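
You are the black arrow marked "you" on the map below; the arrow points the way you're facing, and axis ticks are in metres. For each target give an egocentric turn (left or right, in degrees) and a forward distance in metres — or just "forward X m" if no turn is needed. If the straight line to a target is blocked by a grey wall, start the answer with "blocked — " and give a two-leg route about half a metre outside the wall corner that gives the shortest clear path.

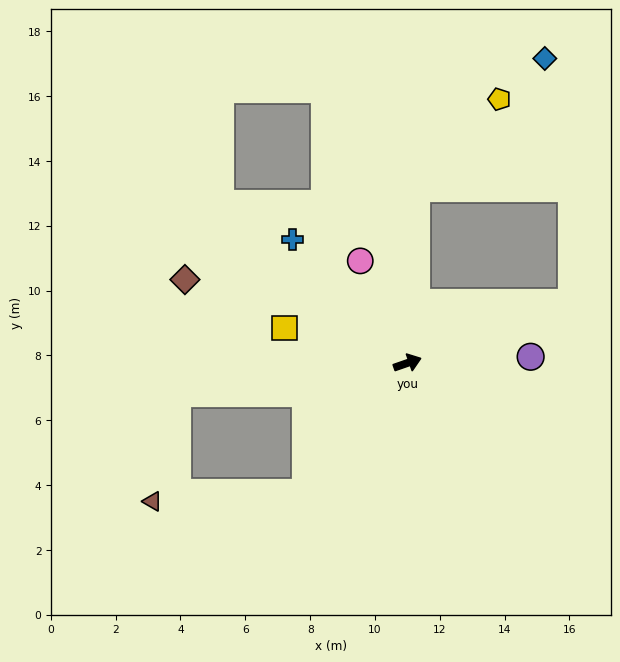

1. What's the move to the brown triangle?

blocked — turn right 147°, forward 5.1 m, then turn right 49°, forward 4.7 m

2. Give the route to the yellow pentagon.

blocked — turn left 68°, forward 5.4 m, then turn right 40°, forward 3.8 m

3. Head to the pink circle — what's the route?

turn left 96°, forward 3.5 m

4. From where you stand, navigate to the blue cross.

turn left 114°, forward 5.2 m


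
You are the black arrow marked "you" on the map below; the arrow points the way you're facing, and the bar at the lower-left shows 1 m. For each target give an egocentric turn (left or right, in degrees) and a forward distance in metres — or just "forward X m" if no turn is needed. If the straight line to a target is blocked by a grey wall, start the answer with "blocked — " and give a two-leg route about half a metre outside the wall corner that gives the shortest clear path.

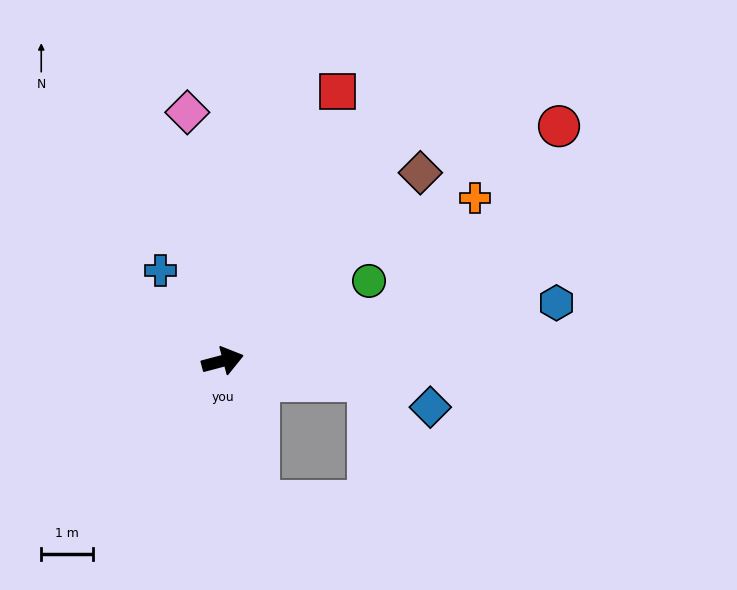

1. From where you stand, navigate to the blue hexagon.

turn right 5°, forward 6.5 m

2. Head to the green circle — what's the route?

turn left 14°, forward 3.2 m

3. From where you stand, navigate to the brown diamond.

turn left 29°, forward 5.2 m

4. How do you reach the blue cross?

turn left 110°, forward 2.1 m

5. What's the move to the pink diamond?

turn left 83°, forward 4.8 m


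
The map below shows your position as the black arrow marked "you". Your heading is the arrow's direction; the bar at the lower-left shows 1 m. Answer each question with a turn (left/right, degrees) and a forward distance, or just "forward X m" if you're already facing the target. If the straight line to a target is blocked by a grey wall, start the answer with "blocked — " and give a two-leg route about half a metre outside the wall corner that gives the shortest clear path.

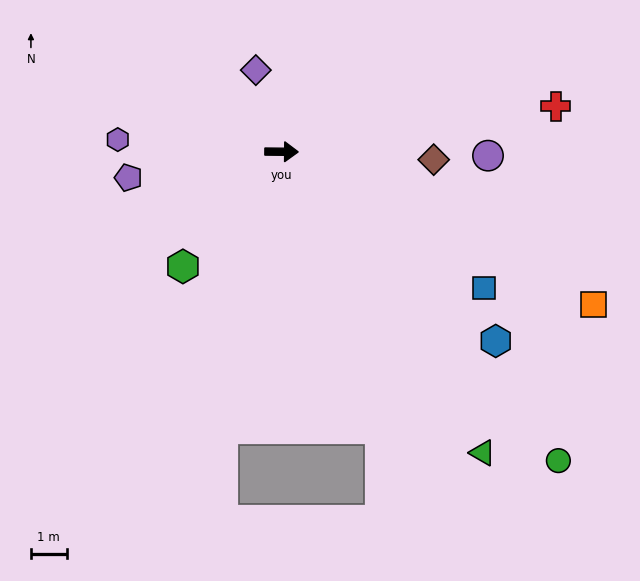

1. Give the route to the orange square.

turn right 26°, forward 9.7 m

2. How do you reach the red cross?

turn left 10°, forward 7.8 m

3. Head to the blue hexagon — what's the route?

turn right 41°, forward 8.0 m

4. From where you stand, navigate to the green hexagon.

turn right 130°, forward 4.2 m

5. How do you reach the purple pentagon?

turn right 170°, forward 4.3 m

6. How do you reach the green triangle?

turn right 56°, forward 10.1 m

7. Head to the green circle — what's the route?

turn right 48°, forward 11.6 m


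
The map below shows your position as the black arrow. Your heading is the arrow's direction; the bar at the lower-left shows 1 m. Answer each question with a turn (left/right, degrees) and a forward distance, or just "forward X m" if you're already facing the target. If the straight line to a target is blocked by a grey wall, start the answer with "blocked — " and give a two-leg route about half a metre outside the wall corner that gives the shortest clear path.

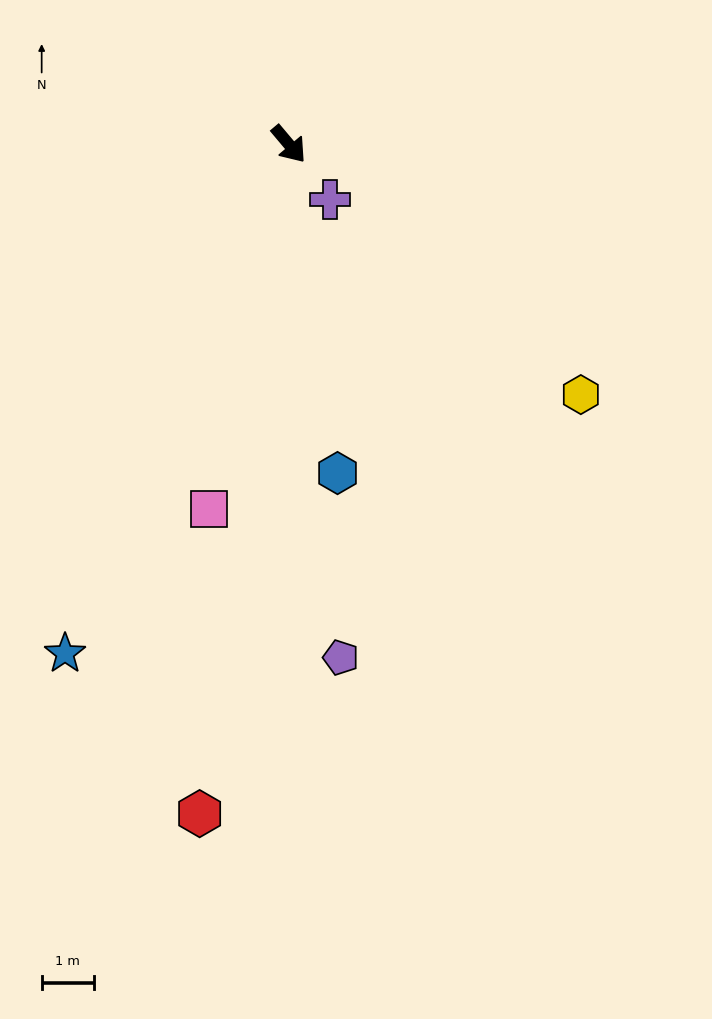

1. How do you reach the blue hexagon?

turn right 32°, forward 6.4 m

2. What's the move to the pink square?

turn right 52°, forward 7.1 m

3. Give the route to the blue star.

turn right 64°, forward 10.6 m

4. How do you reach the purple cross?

turn right 3°, forward 1.3 m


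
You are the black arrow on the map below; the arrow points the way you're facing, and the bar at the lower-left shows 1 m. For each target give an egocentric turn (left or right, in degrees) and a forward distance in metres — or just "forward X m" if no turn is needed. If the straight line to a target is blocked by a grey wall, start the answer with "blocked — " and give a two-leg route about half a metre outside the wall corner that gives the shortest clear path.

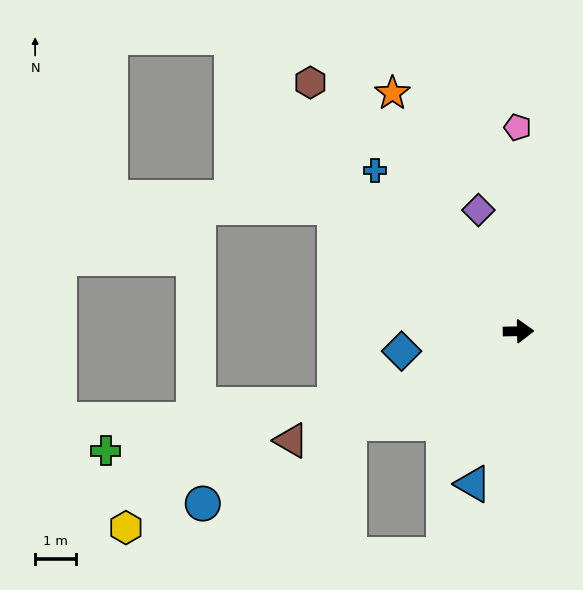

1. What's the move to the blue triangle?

turn right 108°, forward 3.9 m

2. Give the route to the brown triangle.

turn right 155°, forward 6.1 m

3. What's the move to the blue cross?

turn left 131°, forward 5.2 m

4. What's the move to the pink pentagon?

turn left 89°, forward 4.9 m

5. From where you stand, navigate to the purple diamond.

turn left 107°, forward 3.1 m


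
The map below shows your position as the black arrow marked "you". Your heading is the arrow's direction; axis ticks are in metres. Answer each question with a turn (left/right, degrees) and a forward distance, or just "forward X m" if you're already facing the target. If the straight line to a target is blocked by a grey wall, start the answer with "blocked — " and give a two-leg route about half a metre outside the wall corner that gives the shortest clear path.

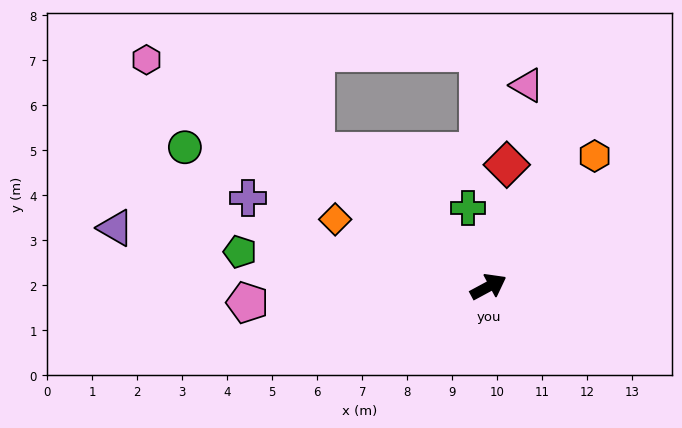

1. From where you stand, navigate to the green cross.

turn left 76°, forward 1.8 m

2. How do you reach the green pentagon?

turn left 144°, forward 5.6 m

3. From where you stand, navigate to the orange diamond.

turn left 128°, forward 3.7 m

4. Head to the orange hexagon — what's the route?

turn left 23°, forward 3.7 m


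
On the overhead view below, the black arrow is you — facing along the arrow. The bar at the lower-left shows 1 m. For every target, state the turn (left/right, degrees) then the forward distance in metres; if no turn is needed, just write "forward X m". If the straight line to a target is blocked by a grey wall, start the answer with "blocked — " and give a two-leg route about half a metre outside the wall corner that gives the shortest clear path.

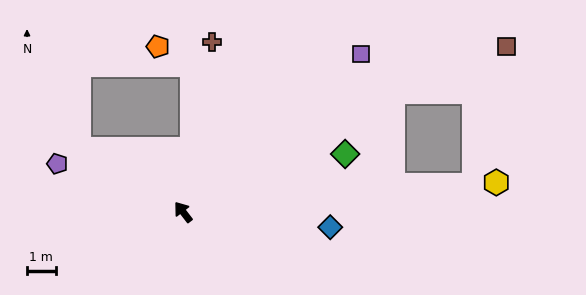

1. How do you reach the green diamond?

turn right 108°, forward 6.0 m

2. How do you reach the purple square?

turn right 86°, forward 8.3 m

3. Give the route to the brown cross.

turn right 47°, forward 6.1 m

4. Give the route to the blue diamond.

turn right 134°, forward 5.2 m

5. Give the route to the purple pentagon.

turn left 31°, forward 4.7 m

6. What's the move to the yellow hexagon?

turn right 122°, forward 11.0 m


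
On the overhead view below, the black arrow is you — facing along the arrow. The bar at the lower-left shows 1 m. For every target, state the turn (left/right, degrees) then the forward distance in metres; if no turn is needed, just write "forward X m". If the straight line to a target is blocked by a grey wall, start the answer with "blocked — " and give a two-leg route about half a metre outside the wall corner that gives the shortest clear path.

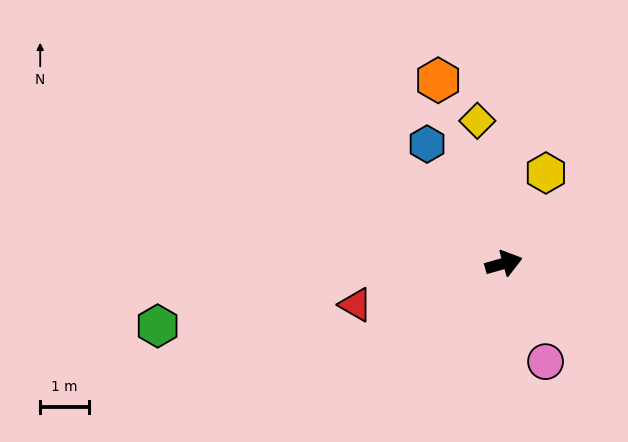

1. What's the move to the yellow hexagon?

turn left 49°, forward 2.0 m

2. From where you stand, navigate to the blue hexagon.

turn left 107°, forward 2.9 m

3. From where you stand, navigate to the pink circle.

turn right 83°, forward 2.2 m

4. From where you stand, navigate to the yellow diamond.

turn left 85°, forward 3.0 m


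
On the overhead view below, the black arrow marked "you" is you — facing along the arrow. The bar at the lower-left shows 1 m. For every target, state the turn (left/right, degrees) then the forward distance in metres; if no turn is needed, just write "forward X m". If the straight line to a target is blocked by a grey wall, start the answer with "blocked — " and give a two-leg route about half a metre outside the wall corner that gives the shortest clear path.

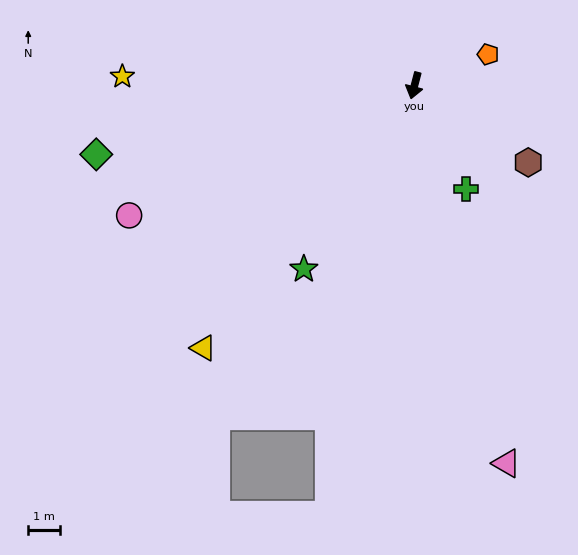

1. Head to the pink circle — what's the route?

turn right 51°, forward 9.8 m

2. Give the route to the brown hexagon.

turn left 71°, forward 4.3 m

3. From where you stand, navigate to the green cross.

turn left 41°, forward 3.6 m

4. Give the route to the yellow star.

turn right 77°, forward 9.2 m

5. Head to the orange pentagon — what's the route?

turn left 128°, forward 2.5 m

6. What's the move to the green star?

turn right 16°, forward 6.7 m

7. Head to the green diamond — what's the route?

turn right 63°, forward 10.2 m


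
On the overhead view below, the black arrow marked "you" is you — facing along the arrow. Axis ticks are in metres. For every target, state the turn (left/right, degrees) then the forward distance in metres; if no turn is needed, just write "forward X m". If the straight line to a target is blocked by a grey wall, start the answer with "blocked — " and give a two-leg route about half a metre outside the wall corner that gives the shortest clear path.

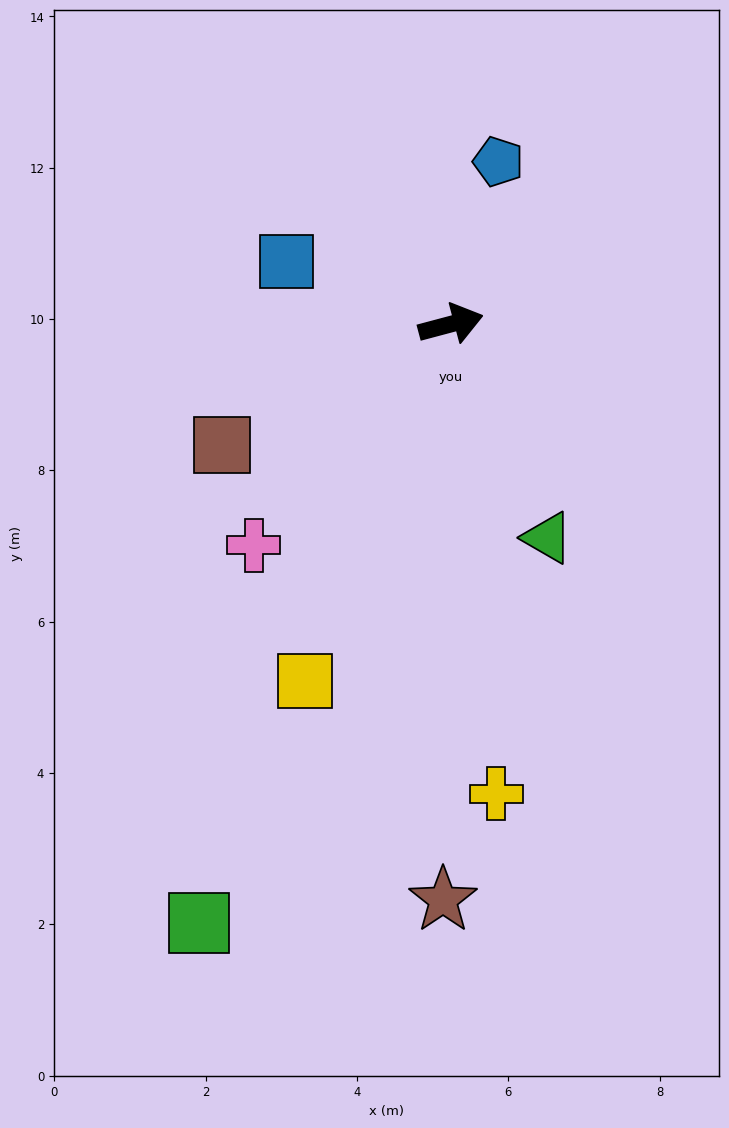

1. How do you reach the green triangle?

turn right 81°, forward 3.1 m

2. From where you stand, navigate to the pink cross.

turn right 147°, forward 3.9 m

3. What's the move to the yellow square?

turn right 127°, forward 5.1 m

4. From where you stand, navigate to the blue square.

turn left 144°, forward 2.3 m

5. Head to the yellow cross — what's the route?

turn right 99°, forward 6.2 m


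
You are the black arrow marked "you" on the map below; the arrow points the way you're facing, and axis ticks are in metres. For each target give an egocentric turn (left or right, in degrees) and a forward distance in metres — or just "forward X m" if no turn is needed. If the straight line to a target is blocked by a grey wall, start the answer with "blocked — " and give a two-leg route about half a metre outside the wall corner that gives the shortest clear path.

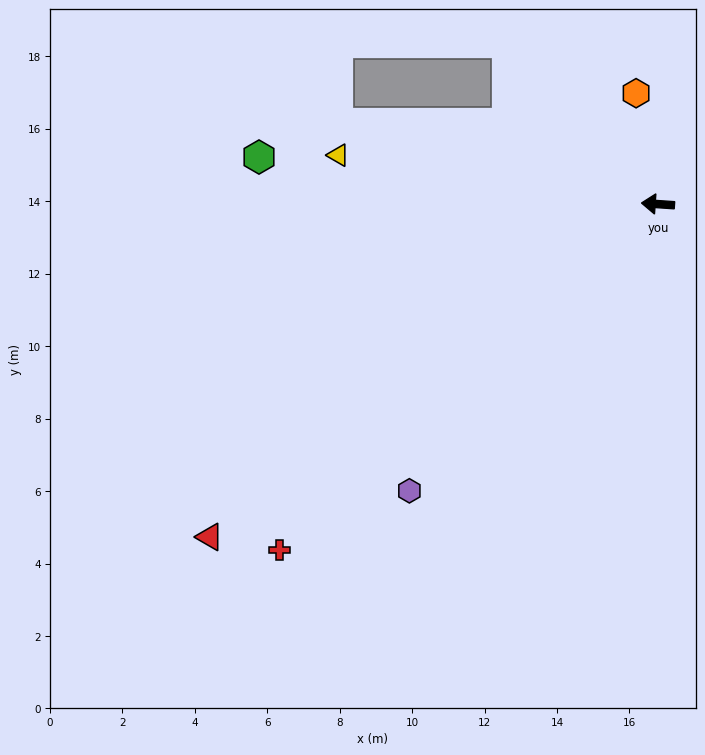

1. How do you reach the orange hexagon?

turn right 75°, forward 3.1 m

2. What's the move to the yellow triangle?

turn right 5°, forward 8.9 m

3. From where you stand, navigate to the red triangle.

turn left 40°, forward 15.4 m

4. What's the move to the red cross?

turn left 46°, forward 14.2 m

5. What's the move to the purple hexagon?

turn left 53°, forward 10.5 m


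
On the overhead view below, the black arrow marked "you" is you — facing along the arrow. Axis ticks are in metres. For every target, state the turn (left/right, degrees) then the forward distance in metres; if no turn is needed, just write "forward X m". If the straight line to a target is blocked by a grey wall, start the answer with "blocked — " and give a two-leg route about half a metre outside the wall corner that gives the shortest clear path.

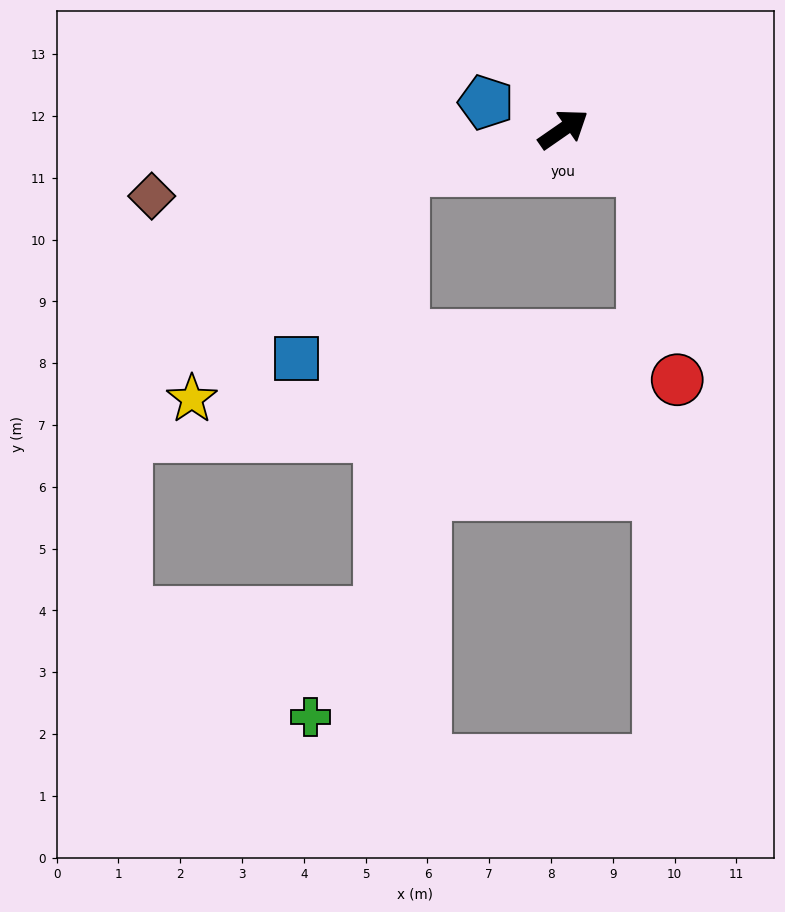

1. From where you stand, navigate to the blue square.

blocked — turn left 160°, forward 2.7 m, then turn left 46°, forward 3.5 m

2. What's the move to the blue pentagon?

turn left 126°, forward 1.3 m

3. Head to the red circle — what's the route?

blocked — turn right 62°, forward 1.4 m, then turn right 53°, forward 3.4 m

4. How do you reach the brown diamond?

turn left 154°, forward 6.7 m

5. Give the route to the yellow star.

blocked — turn left 160°, forward 2.7 m, then turn left 33°, forward 5.0 m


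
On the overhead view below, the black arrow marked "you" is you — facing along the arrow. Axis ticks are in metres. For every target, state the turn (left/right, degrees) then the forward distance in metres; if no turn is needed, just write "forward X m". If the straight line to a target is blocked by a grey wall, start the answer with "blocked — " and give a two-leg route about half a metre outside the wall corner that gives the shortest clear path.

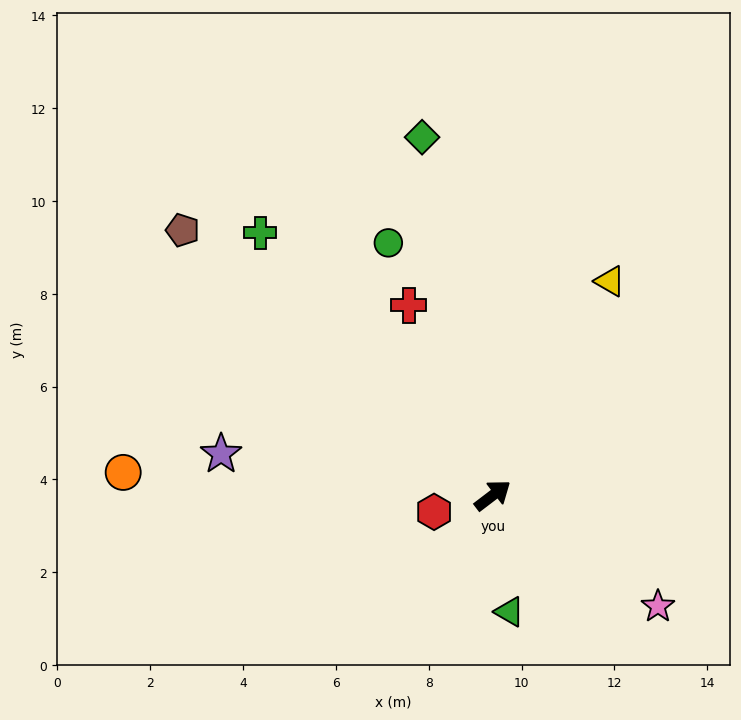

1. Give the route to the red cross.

turn left 77°, forward 4.5 m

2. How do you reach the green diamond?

turn left 64°, forward 7.9 m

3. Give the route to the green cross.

turn left 94°, forward 7.6 m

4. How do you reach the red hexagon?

turn left 158°, forward 1.3 m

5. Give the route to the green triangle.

turn right 119°, forward 2.5 m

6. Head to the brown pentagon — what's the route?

turn left 102°, forward 8.8 m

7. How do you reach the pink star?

turn right 71°, forward 4.3 m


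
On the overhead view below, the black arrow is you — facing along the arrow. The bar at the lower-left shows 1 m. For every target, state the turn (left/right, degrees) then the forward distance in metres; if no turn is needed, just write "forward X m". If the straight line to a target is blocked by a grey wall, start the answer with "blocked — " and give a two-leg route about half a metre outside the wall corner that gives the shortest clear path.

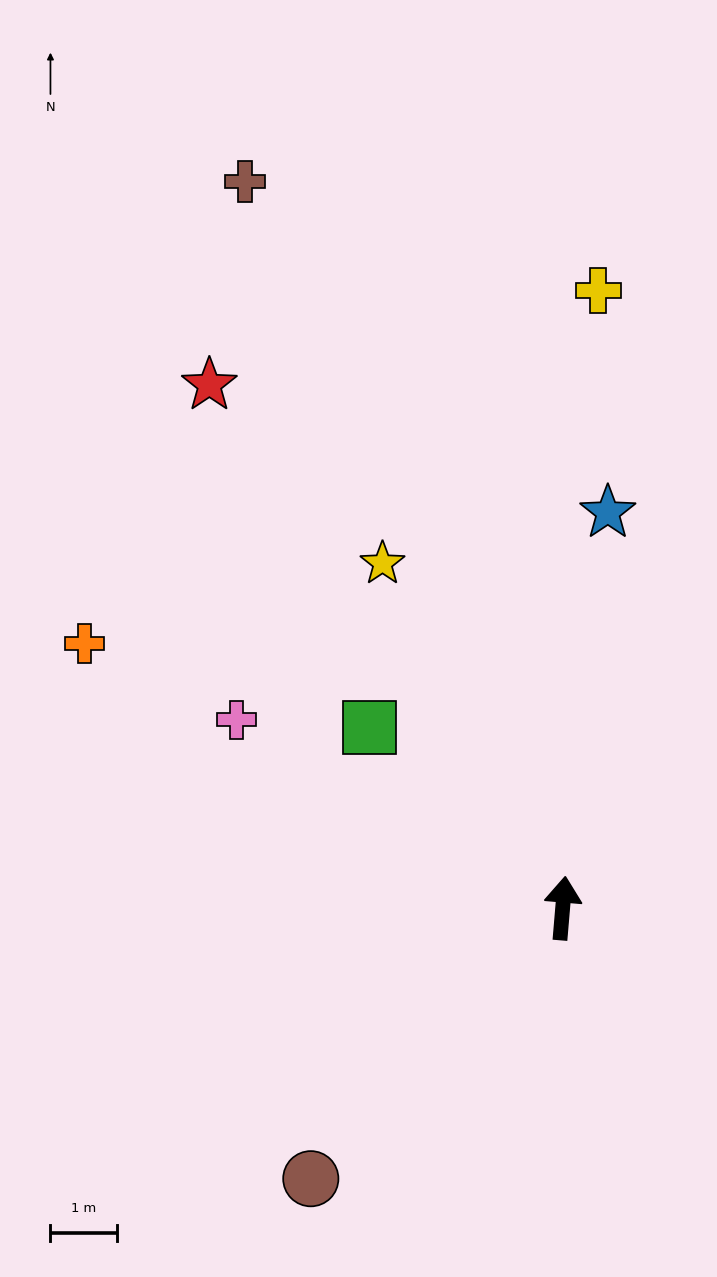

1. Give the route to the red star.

turn left 39°, forward 9.4 m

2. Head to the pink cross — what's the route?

turn left 65°, forward 5.6 m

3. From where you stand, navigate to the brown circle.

turn left 142°, forward 5.5 m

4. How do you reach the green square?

turn left 52°, forward 4.0 m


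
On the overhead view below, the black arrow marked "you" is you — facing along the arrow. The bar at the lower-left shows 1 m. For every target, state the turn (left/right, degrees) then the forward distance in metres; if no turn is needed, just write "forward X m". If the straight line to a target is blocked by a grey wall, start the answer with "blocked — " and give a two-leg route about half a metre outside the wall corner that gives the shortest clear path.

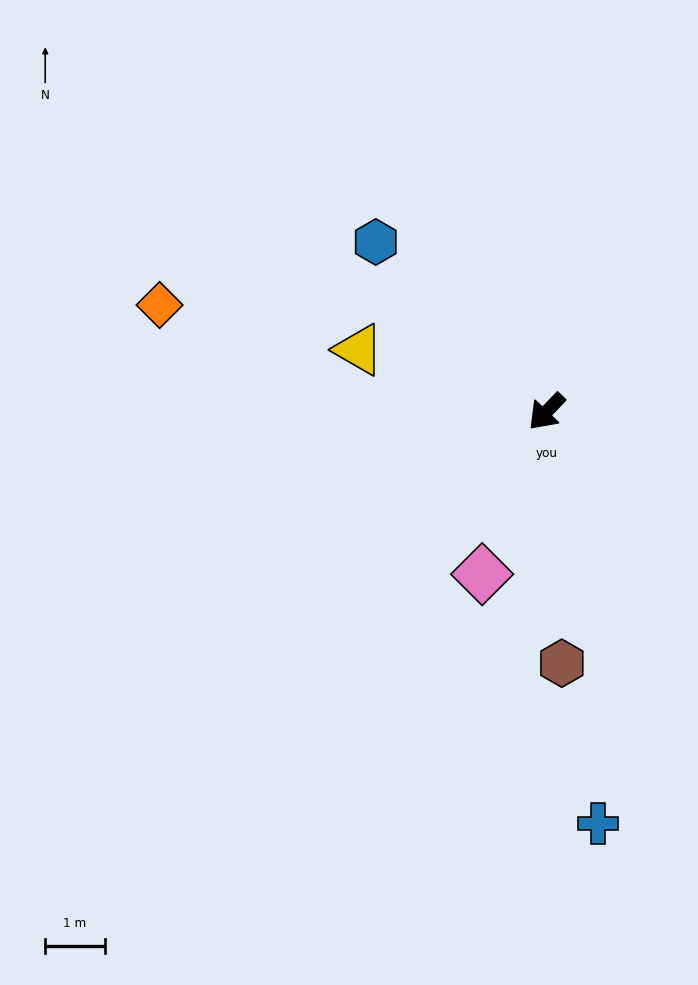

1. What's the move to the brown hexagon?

turn left 47°, forward 4.2 m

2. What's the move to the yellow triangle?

turn right 65°, forward 3.3 m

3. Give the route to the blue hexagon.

turn right 91°, forward 4.1 m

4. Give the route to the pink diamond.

turn left 22°, forward 2.9 m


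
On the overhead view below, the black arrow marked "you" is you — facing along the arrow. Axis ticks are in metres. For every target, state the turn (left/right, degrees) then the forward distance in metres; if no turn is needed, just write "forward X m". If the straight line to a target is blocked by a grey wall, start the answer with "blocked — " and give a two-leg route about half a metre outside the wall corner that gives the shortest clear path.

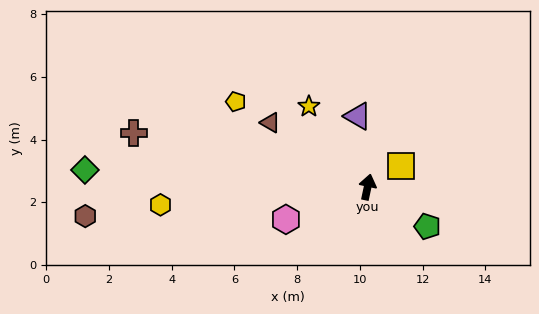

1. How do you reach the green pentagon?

turn right 111°, forward 2.3 m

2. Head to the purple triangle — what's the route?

turn left 20°, forward 2.3 m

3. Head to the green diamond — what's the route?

turn left 99°, forward 9.0 m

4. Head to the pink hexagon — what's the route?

turn left 124°, forward 2.8 m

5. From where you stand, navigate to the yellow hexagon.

turn left 107°, forward 6.6 m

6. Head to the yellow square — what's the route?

turn right 45°, forward 1.3 m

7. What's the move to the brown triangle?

turn left 69°, forward 3.7 m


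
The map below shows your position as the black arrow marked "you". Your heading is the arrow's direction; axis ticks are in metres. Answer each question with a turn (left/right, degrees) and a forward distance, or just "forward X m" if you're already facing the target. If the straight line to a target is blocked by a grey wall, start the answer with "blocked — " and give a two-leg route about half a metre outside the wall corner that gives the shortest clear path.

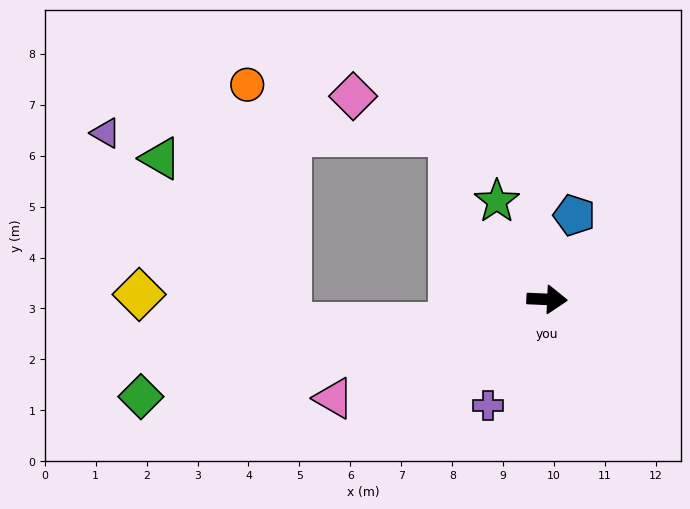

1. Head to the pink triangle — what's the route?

turn right 153°, forward 4.6 m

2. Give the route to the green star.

turn left 120°, forward 2.2 m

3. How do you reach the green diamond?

turn right 164°, forward 8.2 m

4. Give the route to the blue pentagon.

turn left 75°, forward 1.7 m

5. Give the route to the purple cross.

turn right 117°, forward 2.4 m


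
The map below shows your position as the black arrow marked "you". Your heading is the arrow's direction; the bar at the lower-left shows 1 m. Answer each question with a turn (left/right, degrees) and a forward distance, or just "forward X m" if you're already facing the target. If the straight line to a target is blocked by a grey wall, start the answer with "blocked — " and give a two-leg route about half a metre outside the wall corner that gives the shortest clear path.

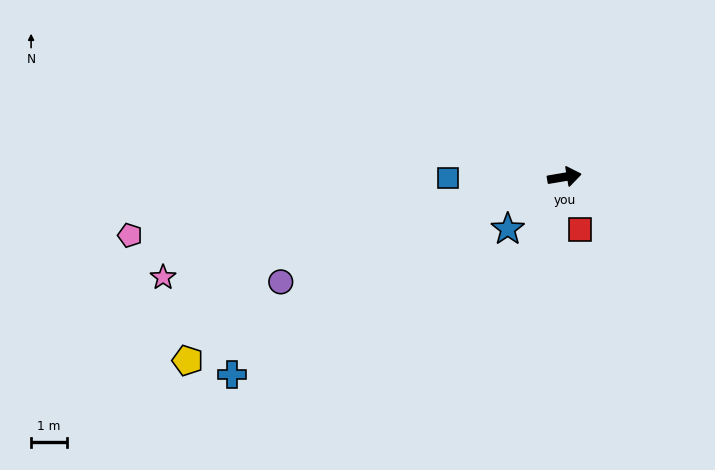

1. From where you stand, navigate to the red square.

turn right 83°, forward 1.5 m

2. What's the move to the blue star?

turn right 147°, forward 2.2 m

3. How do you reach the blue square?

turn left 171°, forward 3.3 m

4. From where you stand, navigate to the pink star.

turn right 176°, forward 11.6 m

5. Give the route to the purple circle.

turn right 169°, forward 8.5 m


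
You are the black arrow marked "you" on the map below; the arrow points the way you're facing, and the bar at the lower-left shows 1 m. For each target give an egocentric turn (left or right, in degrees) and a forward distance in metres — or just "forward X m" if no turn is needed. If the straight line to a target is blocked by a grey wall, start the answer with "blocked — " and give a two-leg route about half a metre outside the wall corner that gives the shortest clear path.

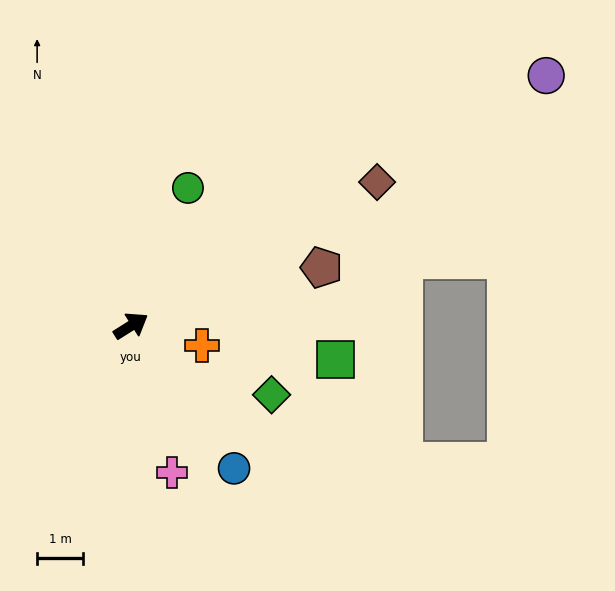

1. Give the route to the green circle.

turn left 35°, forward 3.2 m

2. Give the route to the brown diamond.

forward 6.2 m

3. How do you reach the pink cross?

turn right 107°, forward 3.3 m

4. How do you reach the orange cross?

turn right 48°, forward 1.6 m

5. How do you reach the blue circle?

turn right 86°, forward 3.8 m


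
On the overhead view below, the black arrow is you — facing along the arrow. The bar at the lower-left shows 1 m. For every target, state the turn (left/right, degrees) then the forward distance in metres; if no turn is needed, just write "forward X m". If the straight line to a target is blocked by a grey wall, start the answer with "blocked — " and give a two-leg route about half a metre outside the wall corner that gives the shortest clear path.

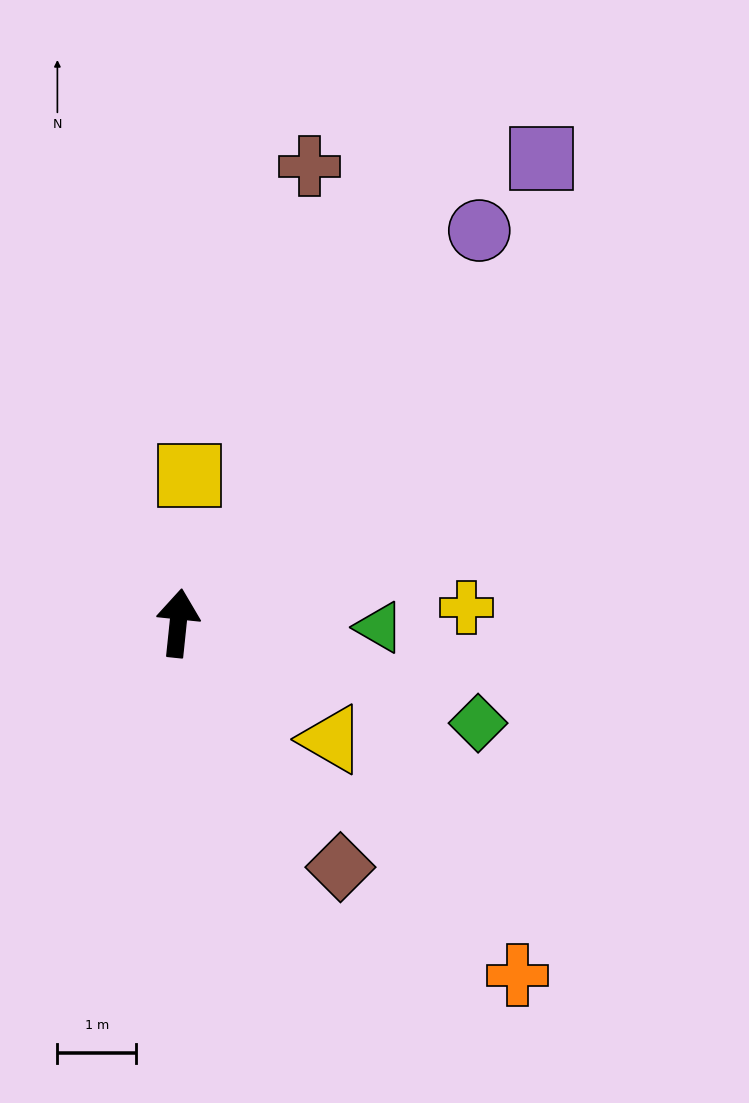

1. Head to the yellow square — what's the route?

forward 1.9 m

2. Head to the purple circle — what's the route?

turn right 32°, forward 6.3 m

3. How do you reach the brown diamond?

turn right 140°, forward 3.7 m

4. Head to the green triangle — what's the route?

turn right 85°, forward 2.6 m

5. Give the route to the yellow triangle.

turn right 121°, forward 2.4 m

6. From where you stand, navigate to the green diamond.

turn right 103°, forward 4.0 m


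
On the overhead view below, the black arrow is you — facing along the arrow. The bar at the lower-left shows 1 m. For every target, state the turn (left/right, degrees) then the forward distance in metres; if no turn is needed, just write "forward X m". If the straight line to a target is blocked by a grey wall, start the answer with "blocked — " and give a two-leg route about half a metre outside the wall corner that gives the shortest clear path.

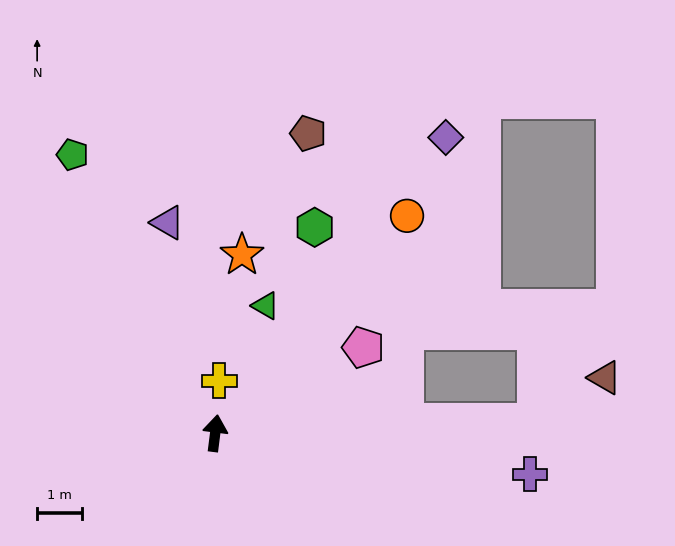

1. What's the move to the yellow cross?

turn left 3°, forward 1.2 m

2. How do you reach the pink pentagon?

turn right 53°, forward 3.8 m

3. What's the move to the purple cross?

turn right 90°, forward 7.1 m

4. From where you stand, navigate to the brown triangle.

blocked — turn right 81°, forward 7.2 m, then turn left 31°, forward 1.8 m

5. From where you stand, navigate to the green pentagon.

turn left 34°, forward 7.0 m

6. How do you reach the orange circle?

turn right 34°, forward 6.5 m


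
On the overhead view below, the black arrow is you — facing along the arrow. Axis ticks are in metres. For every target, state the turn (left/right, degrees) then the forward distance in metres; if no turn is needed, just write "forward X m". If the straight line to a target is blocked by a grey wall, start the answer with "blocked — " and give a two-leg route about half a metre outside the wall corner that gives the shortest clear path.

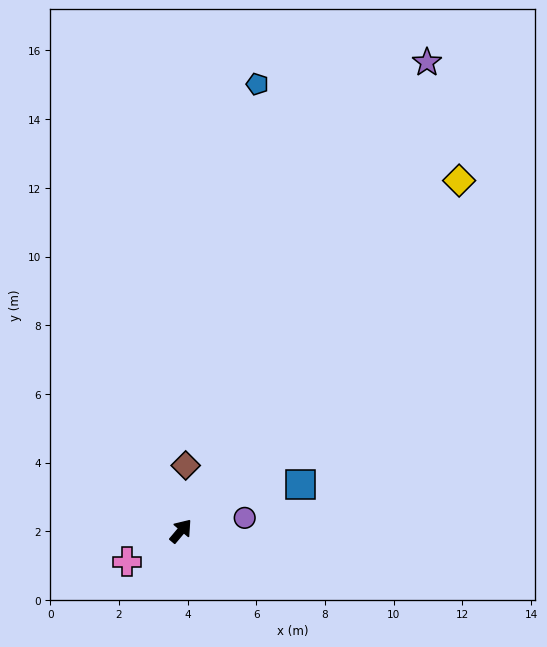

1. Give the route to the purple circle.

turn right 38°, forward 1.9 m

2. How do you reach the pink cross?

turn left 160°, forward 1.8 m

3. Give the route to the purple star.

turn left 12°, forward 15.4 m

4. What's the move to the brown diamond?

turn left 36°, forward 1.9 m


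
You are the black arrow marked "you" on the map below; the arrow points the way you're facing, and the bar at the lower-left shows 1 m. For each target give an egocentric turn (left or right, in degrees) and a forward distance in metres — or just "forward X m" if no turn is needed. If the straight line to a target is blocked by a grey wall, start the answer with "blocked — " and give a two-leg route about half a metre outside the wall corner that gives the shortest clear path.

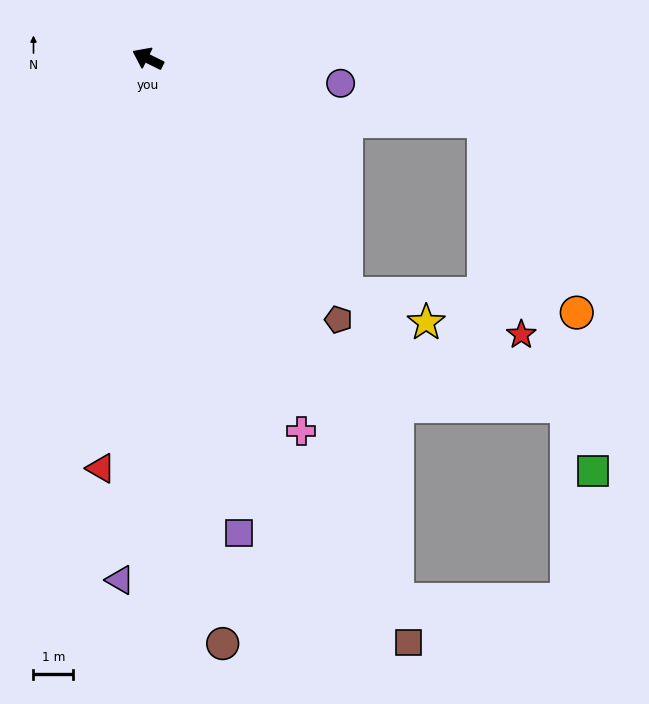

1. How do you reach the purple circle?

turn right 161°, forward 4.9 m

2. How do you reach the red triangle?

turn left 110°, forward 10.4 m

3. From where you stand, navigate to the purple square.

turn left 127°, forward 12.2 m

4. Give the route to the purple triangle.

turn left 113°, forward 13.2 m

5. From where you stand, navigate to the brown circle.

turn left 123°, forward 14.9 m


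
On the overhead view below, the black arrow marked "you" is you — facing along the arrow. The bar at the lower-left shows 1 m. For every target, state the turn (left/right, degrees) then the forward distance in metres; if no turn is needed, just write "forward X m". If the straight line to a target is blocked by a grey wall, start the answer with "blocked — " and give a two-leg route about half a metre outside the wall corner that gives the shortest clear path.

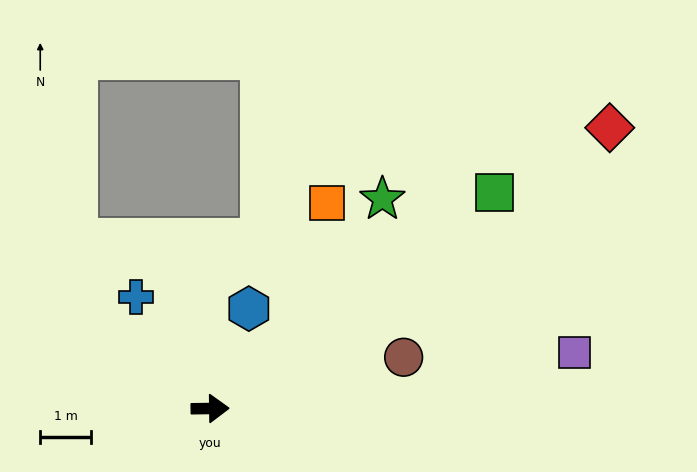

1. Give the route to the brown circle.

turn left 14°, forward 4.0 m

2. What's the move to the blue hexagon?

turn left 68°, forward 2.1 m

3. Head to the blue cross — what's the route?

turn left 123°, forward 2.6 m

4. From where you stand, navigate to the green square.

turn left 36°, forward 7.1 m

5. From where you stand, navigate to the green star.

turn left 50°, forward 5.4 m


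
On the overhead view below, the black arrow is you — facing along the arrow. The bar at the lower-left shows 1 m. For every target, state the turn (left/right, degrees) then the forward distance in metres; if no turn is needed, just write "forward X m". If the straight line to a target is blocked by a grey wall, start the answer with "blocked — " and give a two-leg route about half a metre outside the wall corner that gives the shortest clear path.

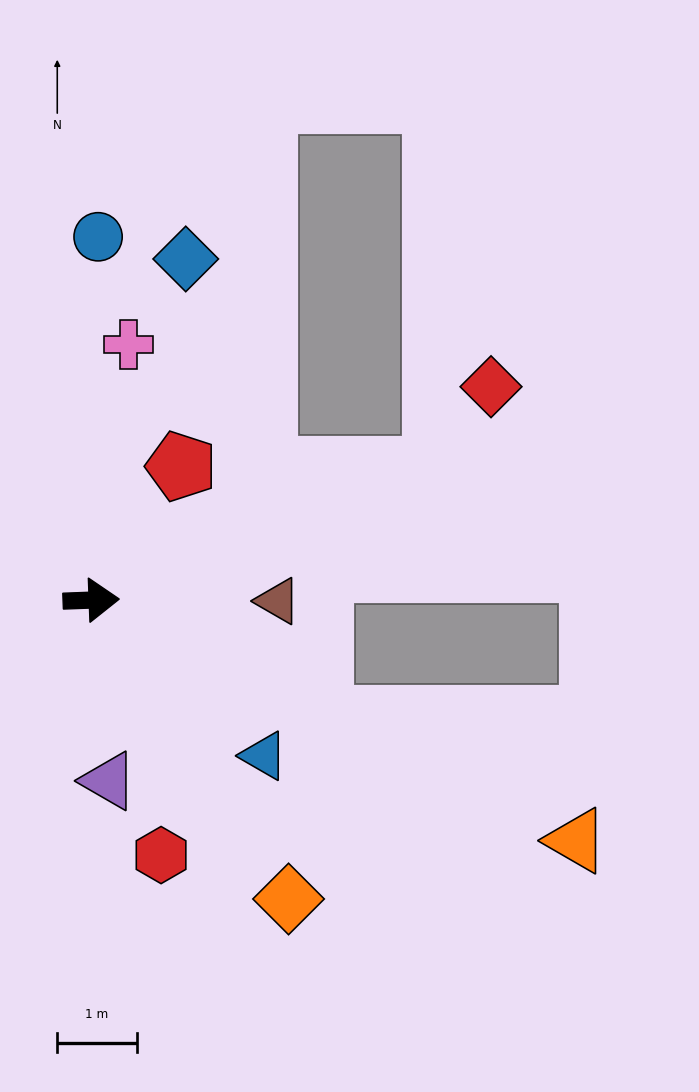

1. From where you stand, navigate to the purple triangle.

turn right 87°, forward 2.3 m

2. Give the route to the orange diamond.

turn right 59°, forward 4.5 m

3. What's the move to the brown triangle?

turn right 2°, forward 2.3 m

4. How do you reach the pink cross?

turn left 80°, forward 3.3 m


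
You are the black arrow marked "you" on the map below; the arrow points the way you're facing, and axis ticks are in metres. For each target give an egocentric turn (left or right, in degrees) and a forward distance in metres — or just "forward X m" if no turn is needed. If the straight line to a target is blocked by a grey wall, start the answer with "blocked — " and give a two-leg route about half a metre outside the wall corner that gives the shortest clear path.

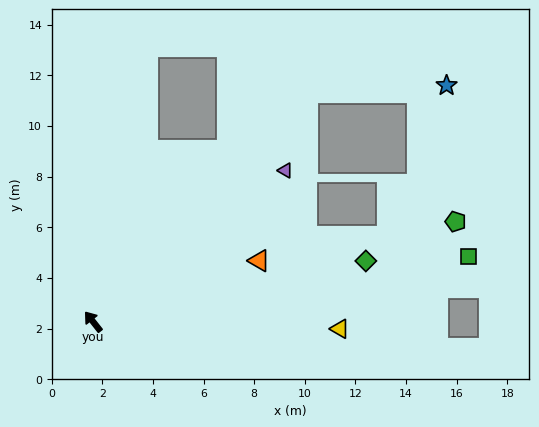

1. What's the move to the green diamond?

turn right 116°, forward 11.0 m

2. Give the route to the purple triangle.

turn right 90°, forward 9.7 m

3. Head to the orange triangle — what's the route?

turn right 108°, forward 7.0 m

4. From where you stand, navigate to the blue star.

blocked — turn right 81°, forward 12.4 m, then turn right 44°, forward 5.5 m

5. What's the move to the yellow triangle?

turn right 130°, forward 9.8 m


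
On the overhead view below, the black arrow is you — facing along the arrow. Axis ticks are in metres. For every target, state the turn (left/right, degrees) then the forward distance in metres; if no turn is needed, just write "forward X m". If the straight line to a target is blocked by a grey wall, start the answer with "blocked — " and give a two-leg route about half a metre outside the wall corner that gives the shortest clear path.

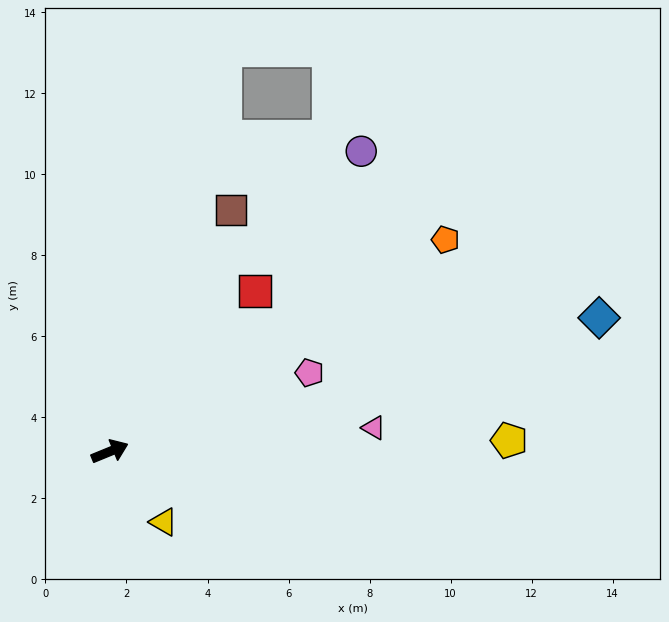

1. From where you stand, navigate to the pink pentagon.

forward 5.3 m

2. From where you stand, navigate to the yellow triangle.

turn right 75°, forward 2.2 m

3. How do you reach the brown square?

turn left 41°, forward 6.7 m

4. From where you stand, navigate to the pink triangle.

turn right 17°, forward 6.5 m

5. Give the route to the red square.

turn left 25°, forward 5.3 m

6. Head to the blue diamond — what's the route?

turn right 7°, forward 12.5 m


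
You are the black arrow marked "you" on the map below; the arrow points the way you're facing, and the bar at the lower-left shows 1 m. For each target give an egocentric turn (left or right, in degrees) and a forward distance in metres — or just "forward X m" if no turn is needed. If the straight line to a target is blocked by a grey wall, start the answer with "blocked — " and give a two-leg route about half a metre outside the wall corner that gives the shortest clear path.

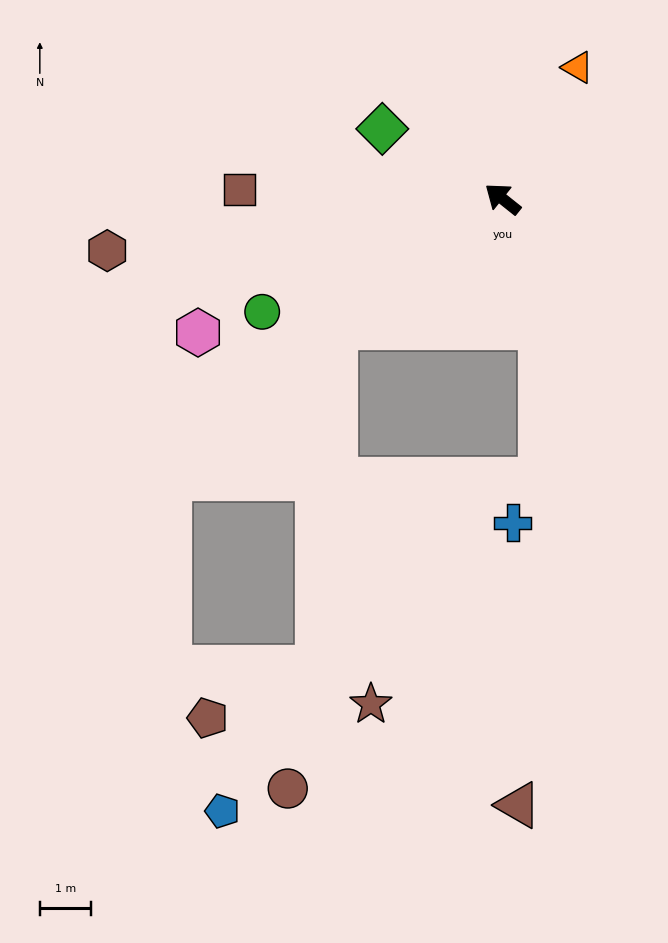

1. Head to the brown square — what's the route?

turn left 37°, forward 5.1 m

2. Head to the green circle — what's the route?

turn left 64°, forward 5.1 m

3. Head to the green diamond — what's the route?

turn left 8°, forward 2.7 m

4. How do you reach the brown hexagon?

turn left 46°, forward 7.7 m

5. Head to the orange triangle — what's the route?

turn right 81°, forward 2.9 m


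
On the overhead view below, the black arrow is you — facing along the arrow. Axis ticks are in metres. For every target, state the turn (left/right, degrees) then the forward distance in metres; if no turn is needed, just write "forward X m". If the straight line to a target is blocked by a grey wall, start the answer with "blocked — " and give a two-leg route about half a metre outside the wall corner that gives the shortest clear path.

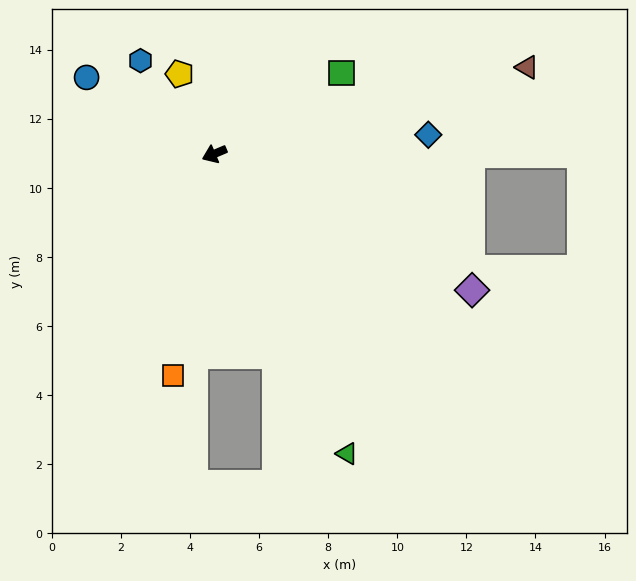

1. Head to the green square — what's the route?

turn right 171°, forward 4.4 m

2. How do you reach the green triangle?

turn left 91°, forward 9.5 m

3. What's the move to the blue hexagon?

turn right 75°, forward 3.4 m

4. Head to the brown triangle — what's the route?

turn left 173°, forward 9.4 m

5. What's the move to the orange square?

turn left 56°, forward 6.5 m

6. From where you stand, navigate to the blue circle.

turn right 54°, forward 4.3 m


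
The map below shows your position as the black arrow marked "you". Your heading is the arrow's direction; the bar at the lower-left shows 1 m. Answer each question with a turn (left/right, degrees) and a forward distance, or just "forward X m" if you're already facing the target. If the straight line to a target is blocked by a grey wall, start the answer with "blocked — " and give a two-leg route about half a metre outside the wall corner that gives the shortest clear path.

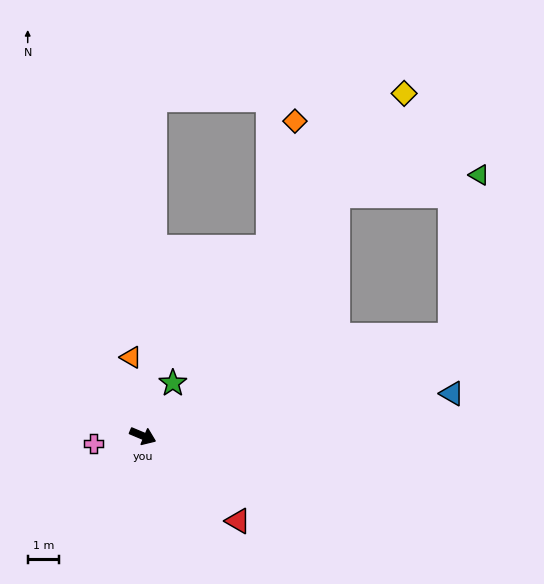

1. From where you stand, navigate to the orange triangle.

turn left 121°, forward 2.5 m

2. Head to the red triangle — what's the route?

turn right 19°, forward 4.1 m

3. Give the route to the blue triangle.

turn left 31°, forward 10.0 m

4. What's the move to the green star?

turn left 83°, forward 1.9 m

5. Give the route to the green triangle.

blocked — turn left 41°, forward 10.4 m, then turn left 62°, forward 5.2 m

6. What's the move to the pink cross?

turn right 148°, forward 1.6 m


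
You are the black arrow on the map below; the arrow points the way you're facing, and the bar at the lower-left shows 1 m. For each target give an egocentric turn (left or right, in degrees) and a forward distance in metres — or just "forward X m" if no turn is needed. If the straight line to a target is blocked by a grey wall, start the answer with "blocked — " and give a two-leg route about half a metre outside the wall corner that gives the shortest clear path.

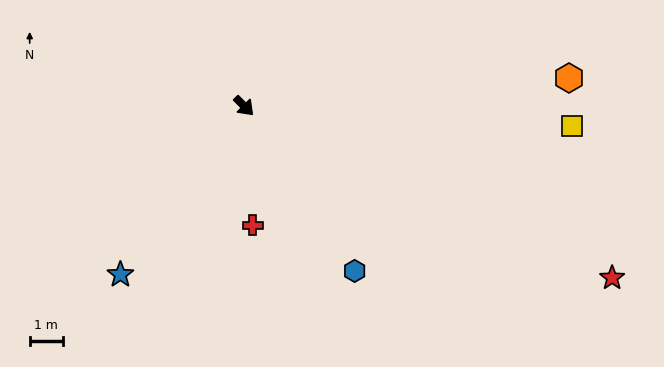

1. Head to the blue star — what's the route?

turn right 81°, forward 6.4 m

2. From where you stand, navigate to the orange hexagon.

turn left 50°, forward 9.9 m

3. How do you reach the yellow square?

turn left 42°, forward 10.0 m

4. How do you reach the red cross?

turn right 41°, forward 3.6 m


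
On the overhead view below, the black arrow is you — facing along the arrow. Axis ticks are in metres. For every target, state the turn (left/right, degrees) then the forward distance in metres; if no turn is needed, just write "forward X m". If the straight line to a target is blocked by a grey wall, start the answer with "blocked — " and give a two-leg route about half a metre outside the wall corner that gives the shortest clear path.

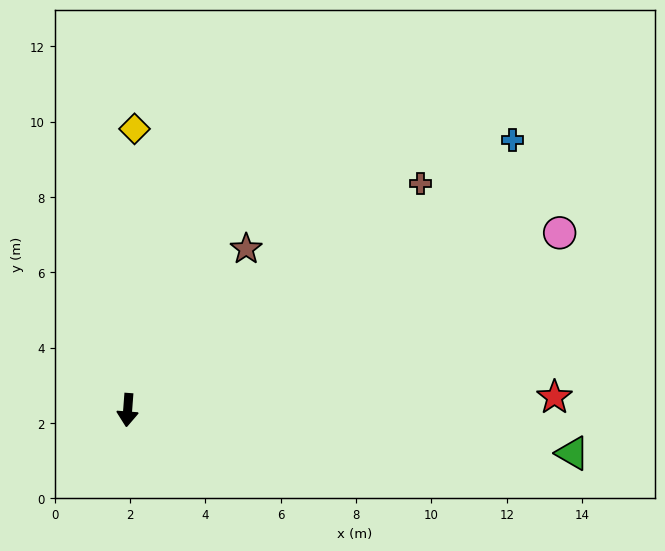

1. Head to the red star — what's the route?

turn left 96°, forward 11.3 m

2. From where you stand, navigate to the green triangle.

turn left 89°, forward 11.9 m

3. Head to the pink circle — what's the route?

turn left 117°, forward 12.4 m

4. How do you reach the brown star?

turn left 148°, forward 5.3 m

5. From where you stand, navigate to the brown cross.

turn left 132°, forward 9.8 m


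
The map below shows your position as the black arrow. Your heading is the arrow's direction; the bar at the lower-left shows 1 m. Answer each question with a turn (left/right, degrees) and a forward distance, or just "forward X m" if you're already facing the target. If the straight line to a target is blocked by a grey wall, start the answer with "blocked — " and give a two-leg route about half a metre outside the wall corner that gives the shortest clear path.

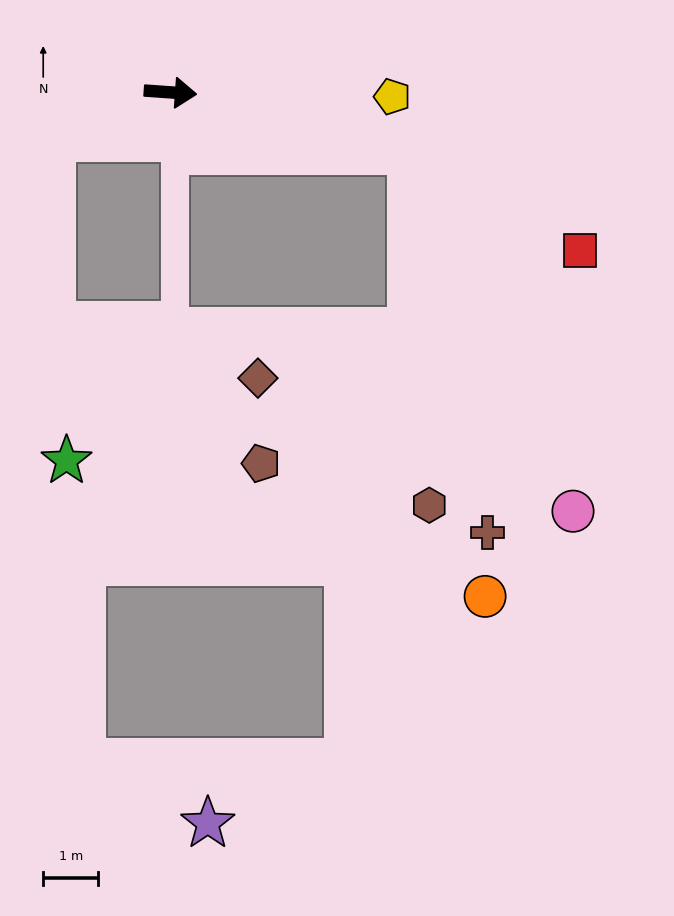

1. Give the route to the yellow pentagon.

turn left 3°, forward 4.0 m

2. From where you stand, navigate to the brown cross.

blocked — turn right 10°, forward 4.5 m, then turn right 65°, forward 7.0 m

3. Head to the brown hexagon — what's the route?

blocked — turn right 10°, forward 4.5 m, then turn right 73°, forward 6.4 m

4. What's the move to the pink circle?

blocked — turn right 10°, forward 4.5 m, then turn right 52°, forward 7.2 m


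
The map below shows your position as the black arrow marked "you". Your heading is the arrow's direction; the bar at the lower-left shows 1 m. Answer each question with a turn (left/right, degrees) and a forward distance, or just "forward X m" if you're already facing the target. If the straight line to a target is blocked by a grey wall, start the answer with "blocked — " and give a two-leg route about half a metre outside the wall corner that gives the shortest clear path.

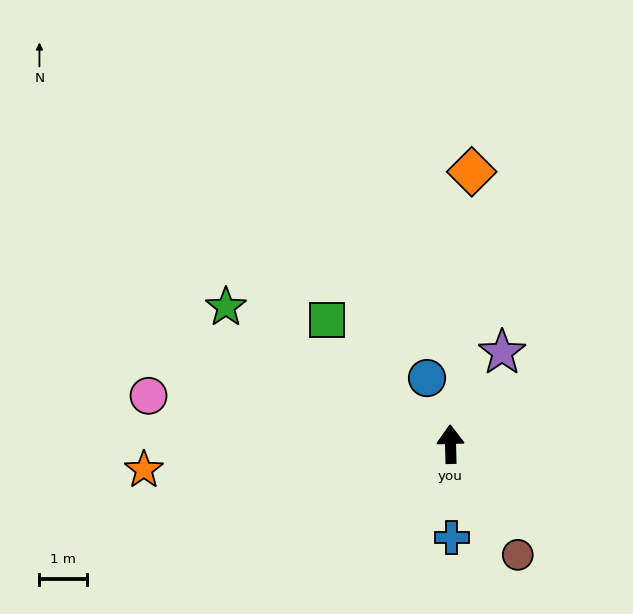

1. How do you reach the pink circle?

turn left 79°, forward 6.4 m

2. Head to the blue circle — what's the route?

turn left 18°, forward 1.5 m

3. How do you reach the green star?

turn left 57°, forward 5.5 m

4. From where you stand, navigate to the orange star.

turn left 93°, forward 6.4 m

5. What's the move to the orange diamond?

turn right 6°, forward 5.7 m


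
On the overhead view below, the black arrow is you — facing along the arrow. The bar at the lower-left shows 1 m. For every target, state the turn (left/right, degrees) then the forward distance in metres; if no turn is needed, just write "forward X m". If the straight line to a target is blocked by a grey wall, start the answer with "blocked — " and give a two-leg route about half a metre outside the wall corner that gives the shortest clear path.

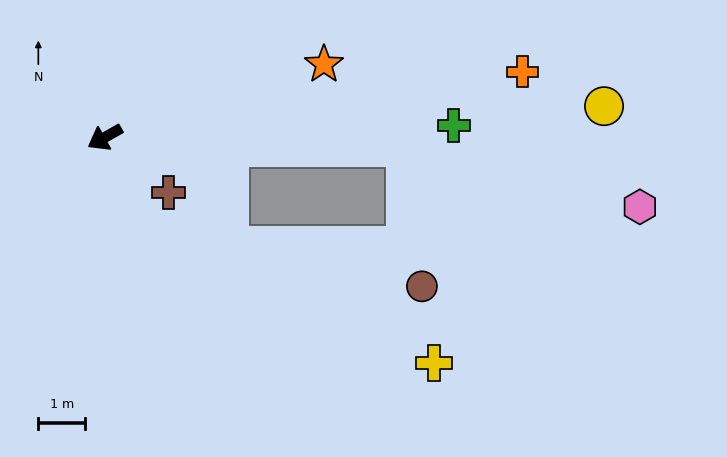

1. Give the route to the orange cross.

turn left 159°, forward 9.0 m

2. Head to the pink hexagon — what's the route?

blocked — turn left 149°, forward 6.4 m, then turn right 13°, forward 5.1 m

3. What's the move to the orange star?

turn left 169°, forward 4.9 m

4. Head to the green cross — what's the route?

turn left 153°, forward 7.4 m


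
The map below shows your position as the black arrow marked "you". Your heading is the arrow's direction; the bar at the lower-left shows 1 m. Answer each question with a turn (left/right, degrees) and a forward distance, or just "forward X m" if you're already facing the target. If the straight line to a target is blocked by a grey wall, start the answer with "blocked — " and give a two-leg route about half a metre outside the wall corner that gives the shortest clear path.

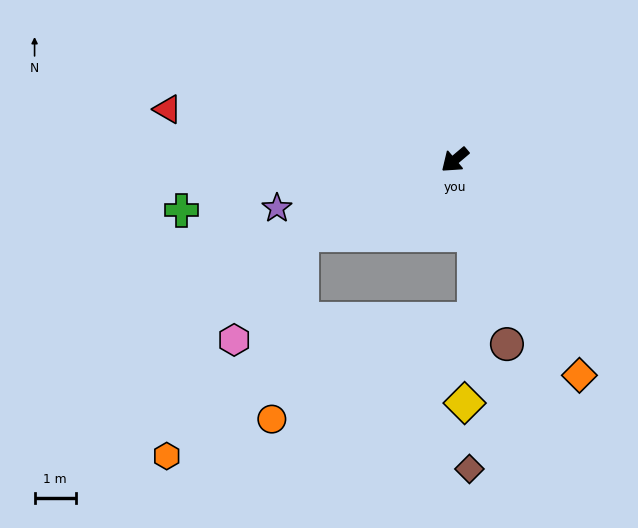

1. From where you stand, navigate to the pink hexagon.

blocked — turn right 14°, forward 4.1 m, then turn left 31°, forward 3.0 m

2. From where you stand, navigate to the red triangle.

turn right 50°, forward 7.1 m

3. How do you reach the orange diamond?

turn left 80°, forward 6.0 m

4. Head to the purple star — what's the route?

turn right 25°, forward 4.5 m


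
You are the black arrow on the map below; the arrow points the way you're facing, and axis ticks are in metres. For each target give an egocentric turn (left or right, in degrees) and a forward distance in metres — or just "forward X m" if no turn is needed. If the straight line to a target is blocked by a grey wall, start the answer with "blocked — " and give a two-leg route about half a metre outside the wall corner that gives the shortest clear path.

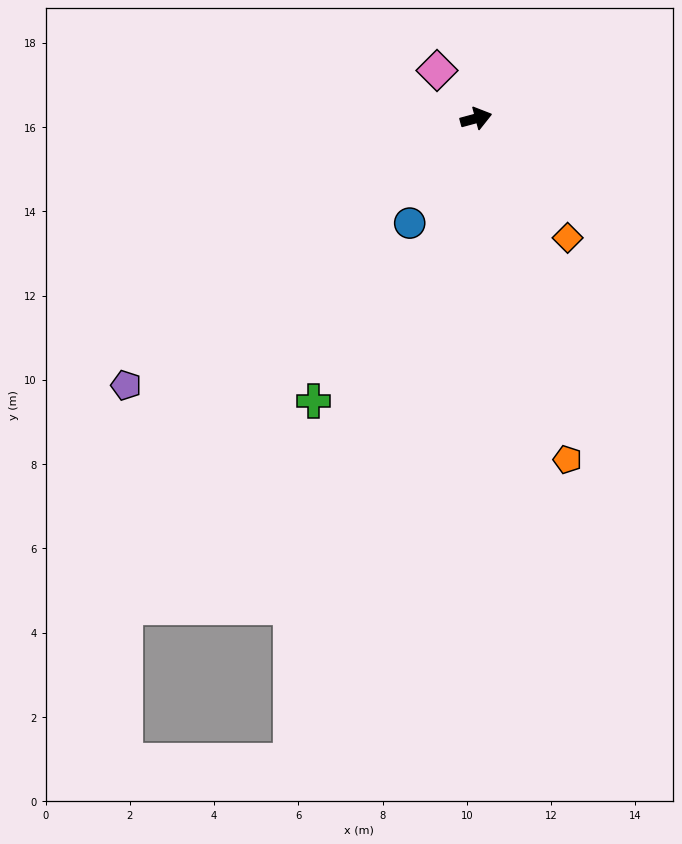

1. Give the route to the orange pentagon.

turn right 90°, forward 8.4 m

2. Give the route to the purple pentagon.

turn right 158°, forward 10.4 m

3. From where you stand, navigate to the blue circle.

turn right 138°, forward 2.9 m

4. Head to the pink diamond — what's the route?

turn left 114°, forward 1.5 m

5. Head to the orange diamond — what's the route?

turn right 68°, forward 3.6 m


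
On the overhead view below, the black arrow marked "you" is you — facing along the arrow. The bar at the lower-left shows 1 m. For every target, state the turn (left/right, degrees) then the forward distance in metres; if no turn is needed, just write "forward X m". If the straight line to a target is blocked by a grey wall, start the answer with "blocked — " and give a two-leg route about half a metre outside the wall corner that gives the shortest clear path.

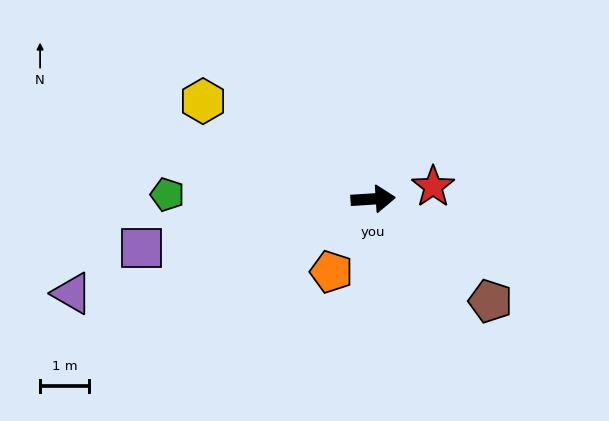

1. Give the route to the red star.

turn left 8°, forward 1.2 m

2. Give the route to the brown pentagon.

turn right 45°, forward 3.2 m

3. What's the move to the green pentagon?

turn left 175°, forward 4.2 m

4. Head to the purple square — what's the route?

turn right 172°, forward 4.8 m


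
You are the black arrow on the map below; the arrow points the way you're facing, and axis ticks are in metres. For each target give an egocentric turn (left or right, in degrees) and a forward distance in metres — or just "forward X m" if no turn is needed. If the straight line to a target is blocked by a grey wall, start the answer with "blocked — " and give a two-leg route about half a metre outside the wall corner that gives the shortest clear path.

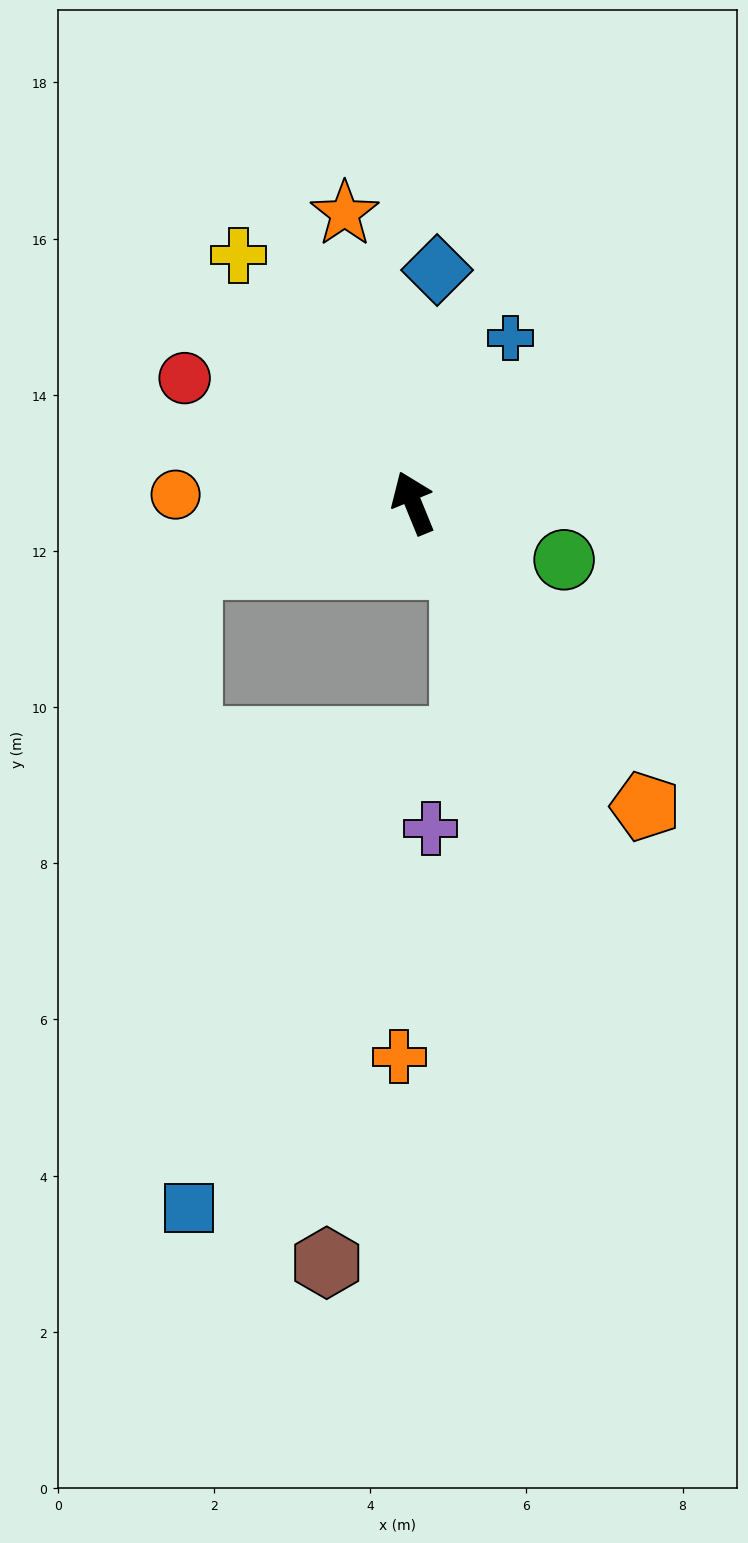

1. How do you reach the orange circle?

turn left 66°, forward 3.0 m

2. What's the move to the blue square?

blocked — turn left 84°, forward 3.0 m, then turn left 74°, forward 8.2 m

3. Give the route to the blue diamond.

turn right 28°, forward 3.0 m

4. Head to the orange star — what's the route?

turn right 9°, forward 3.8 m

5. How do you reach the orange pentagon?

turn right 165°, forward 4.9 m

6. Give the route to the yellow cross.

turn left 13°, forward 3.9 m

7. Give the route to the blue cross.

turn right 53°, forward 2.5 m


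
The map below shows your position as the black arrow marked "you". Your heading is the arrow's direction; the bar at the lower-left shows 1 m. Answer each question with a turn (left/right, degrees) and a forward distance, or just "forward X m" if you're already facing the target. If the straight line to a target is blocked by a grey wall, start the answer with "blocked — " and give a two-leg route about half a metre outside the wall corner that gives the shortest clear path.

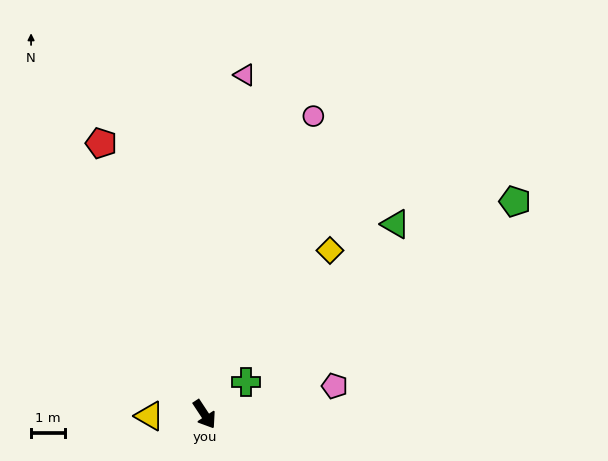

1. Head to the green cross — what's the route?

turn left 94°, forward 1.5 m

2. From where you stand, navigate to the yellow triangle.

turn right 122°, forward 1.6 m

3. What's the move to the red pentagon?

turn left 167°, forward 8.5 m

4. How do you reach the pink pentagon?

turn left 69°, forward 3.9 m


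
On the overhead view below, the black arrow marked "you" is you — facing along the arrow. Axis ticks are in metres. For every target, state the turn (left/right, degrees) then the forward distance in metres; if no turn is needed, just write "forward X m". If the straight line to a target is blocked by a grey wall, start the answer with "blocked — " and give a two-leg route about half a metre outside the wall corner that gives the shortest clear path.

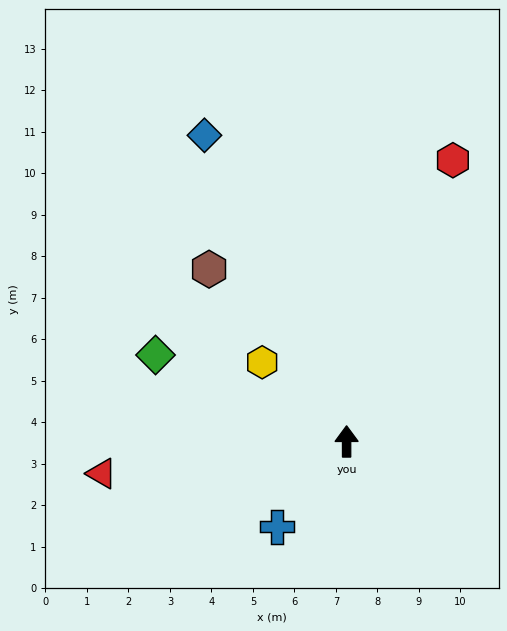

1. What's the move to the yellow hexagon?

turn left 47°, forward 2.8 m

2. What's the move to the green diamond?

turn left 66°, forward 5.1 m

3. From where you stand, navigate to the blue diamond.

turn left 25°, forward 8.1 m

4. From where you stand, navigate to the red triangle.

turn left 97°, forward 6.0 m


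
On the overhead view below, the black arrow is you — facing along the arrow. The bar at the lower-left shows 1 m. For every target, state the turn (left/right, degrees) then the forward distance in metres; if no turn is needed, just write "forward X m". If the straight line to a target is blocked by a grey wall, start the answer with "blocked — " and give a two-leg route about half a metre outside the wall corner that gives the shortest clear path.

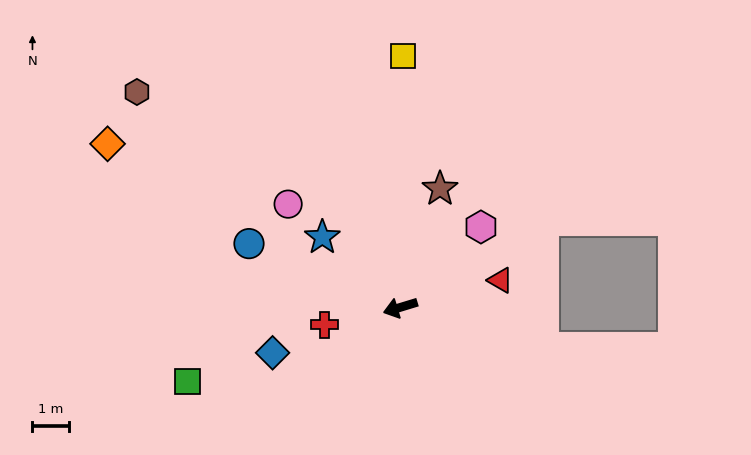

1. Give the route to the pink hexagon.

turn right 152°, forward 3.1 m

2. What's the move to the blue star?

turn right 59°, forward 2.9 m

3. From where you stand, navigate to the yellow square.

turn right 107°, forward 6.9 m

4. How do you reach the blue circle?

turn right 40°, forward 4.5 m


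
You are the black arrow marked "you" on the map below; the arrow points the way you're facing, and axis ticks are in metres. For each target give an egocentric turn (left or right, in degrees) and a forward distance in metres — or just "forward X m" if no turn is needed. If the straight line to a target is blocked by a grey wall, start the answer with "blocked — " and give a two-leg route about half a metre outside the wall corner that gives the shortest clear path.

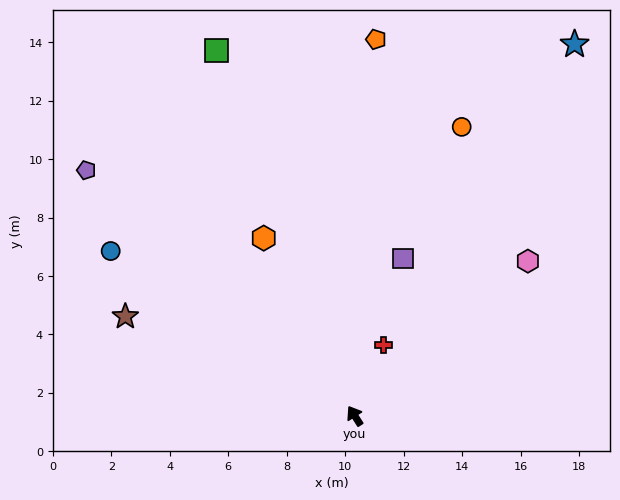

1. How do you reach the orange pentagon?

turn right 36°, forward 12.9 m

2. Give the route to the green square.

turn right 12°, forward 13.4 m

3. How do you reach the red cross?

turn right 55°, forward 2.6 m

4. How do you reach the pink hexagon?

turn right 81°, forward 7.9 m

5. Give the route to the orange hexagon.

turn right 5°, forward 6.8 m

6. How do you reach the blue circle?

turn left 23°, forward 10.1 m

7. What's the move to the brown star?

turn left 34°, forward 8.6 m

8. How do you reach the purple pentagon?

turn left 15°, forward 12.4 m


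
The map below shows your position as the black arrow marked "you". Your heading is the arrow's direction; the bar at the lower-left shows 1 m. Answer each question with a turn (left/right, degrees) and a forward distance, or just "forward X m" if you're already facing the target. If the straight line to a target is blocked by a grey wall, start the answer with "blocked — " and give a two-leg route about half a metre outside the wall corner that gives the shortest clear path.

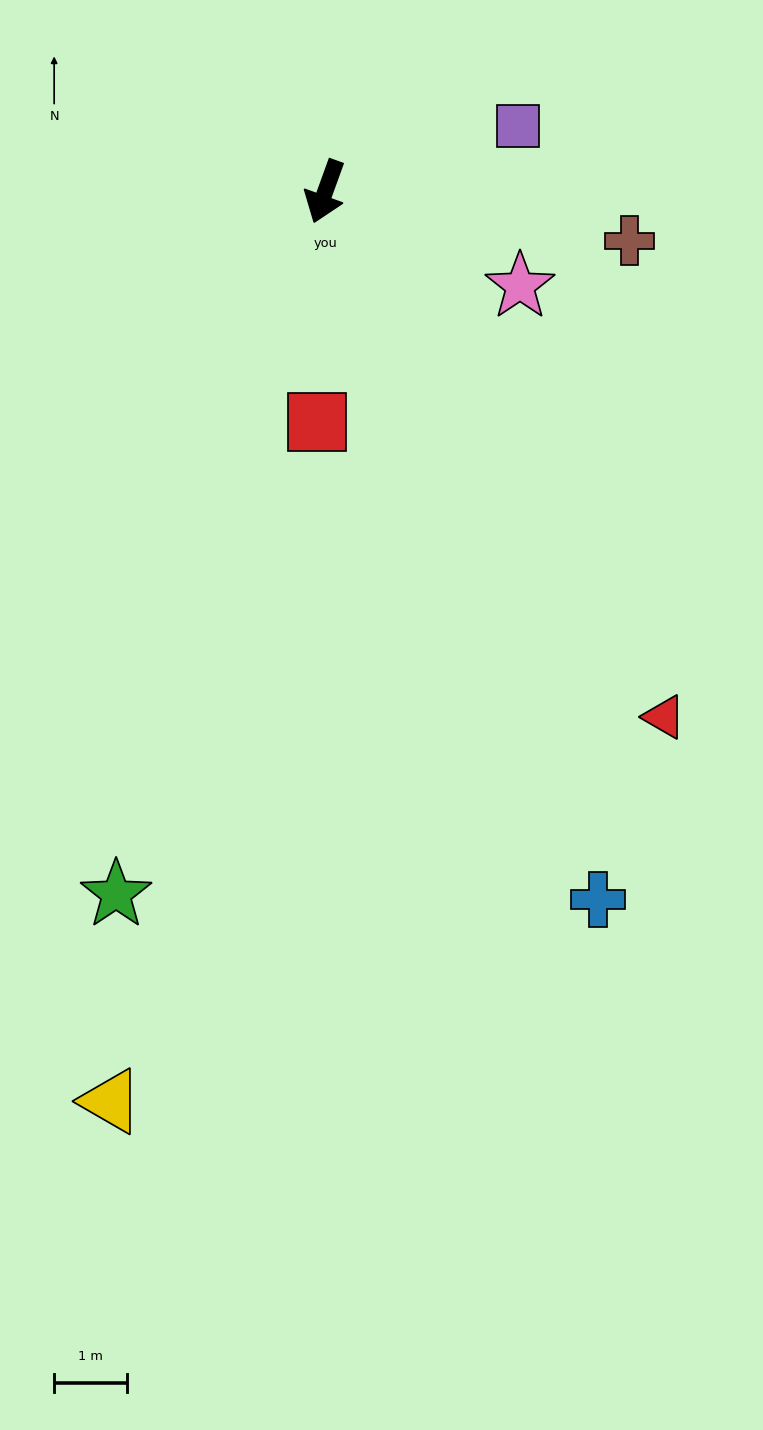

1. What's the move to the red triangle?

turn left 53°, forward 8.5 m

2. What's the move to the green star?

turn left 3°, forward 10.0 m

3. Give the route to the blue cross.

turn left 41°, forward 10.4 m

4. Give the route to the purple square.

turn left 129°, forward 2.8 m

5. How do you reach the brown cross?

turn left 101°, forward 4.2 m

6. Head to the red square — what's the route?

turn left 18°, forward 3.2 m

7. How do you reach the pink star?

turn left 84°, forward 3.0 m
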